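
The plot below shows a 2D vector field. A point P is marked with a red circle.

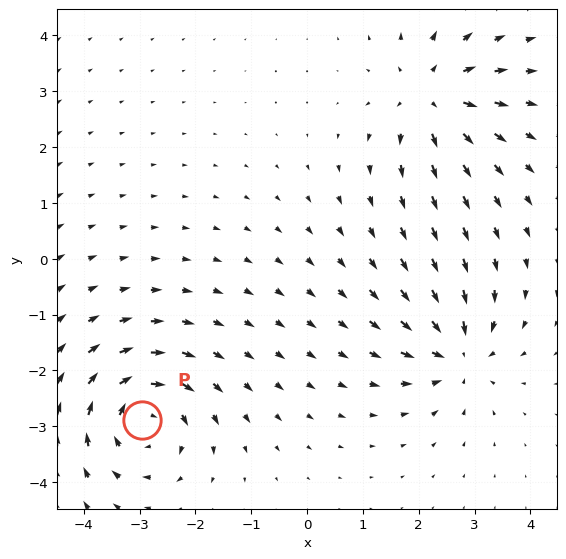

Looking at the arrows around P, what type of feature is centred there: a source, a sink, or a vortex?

vortex

At P (-3.0, -2.9) the arrows circulate clockwise. Divergence ≈0, curl about -4 — near-zero divergence with nonzero curl is a vortex.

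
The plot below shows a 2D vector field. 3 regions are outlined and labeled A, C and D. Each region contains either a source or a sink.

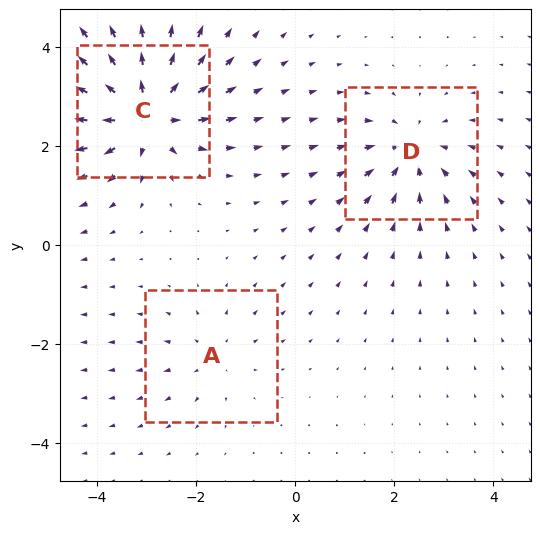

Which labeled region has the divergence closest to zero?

A

Divergence at each region's feature centre — A: about +2, C: about +6, D: about -4. Region A is closest to zero.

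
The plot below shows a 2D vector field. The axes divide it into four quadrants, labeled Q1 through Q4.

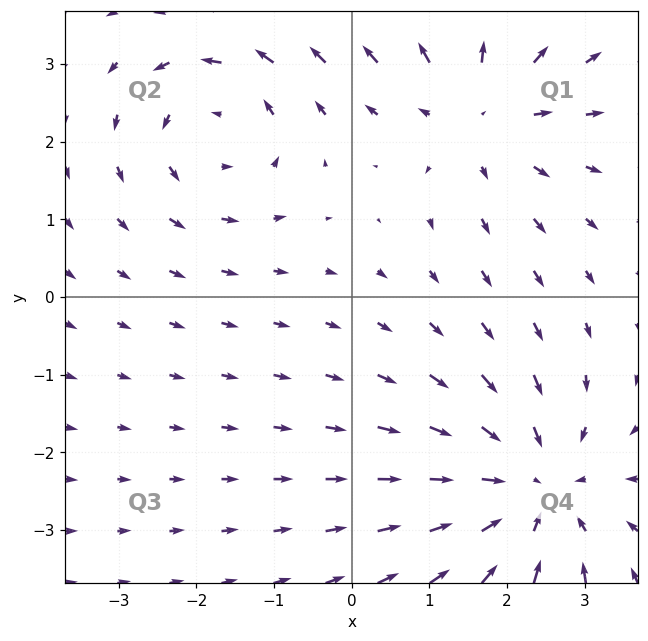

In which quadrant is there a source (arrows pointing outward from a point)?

Q1

The source sits at approximately (1.6, 2.4), which lies in quadrant Q1. The divergence there is about +3, positive as expected for a source.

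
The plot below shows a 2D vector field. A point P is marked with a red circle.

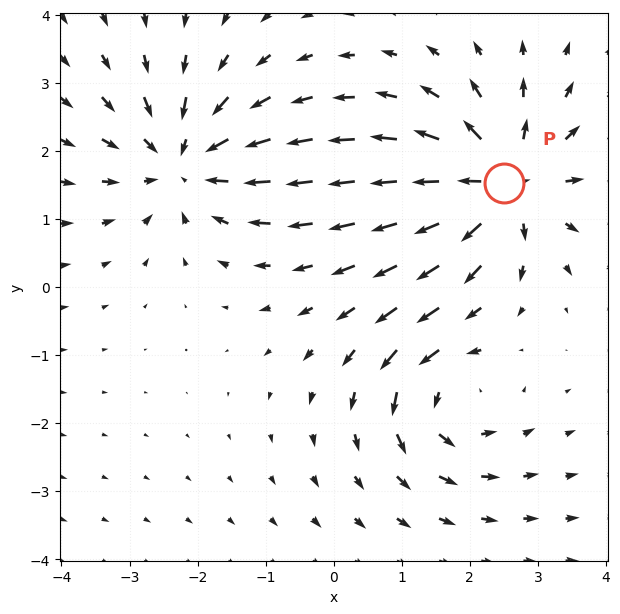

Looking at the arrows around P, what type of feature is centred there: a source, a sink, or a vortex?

source

At P (2.5, 1.5) the arrows spread outward. Divergence about +6, curl ≈0 — positive divergence with near-zero curl is a source.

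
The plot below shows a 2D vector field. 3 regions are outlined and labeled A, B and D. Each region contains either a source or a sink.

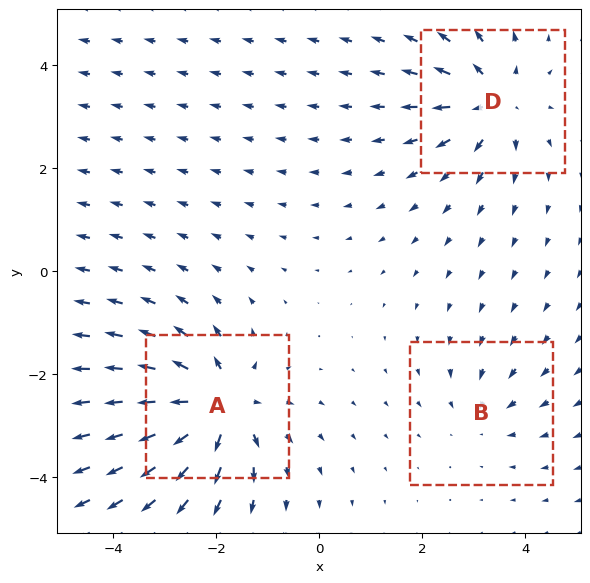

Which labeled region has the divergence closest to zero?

B

Divergence at each region's feature centre — A: about +5, B: about -2, D: about +4. Region B is closest to zero.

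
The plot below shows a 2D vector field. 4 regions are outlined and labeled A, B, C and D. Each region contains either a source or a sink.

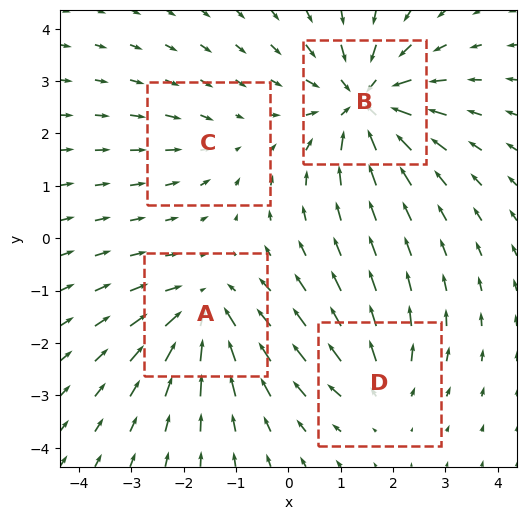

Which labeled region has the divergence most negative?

B

Divergence at each region's feature centre — A: about -5, B: about -7, C: about -2, D: about +4. Region B is most negative.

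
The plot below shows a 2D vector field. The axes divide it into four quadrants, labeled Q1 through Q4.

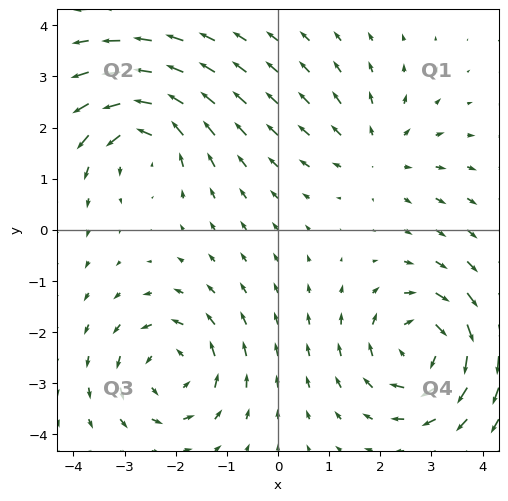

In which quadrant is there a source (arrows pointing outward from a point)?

Q1

The source sits at approximately (2.0, 1.5), which lies in quadrant Q1. The divergence there is about +3, positive as expected for a source.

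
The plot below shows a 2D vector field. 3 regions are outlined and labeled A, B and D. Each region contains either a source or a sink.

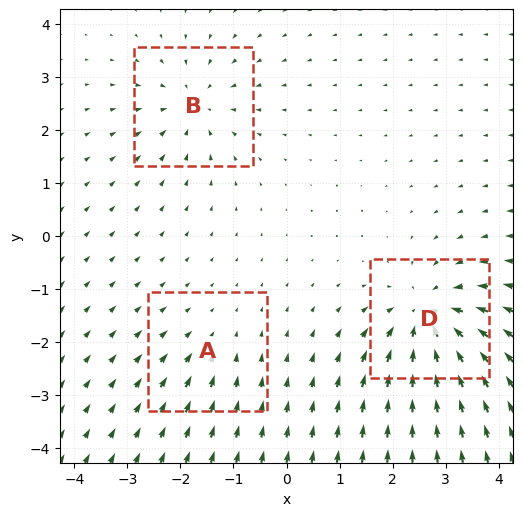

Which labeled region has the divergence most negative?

D

Divergence at each region's feature centre — A: about -2, B: about -4, D: about -6. Region D is most negative.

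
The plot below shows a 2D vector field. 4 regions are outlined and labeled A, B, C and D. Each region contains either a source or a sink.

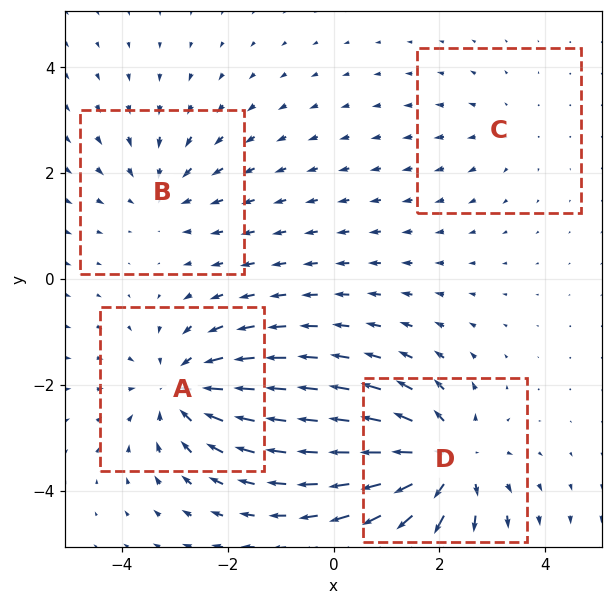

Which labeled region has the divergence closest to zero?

Divergence at each region's feature centre — A: about -5, B: about -3, C: about +2, D: about +6. Region C is closest to zero.

C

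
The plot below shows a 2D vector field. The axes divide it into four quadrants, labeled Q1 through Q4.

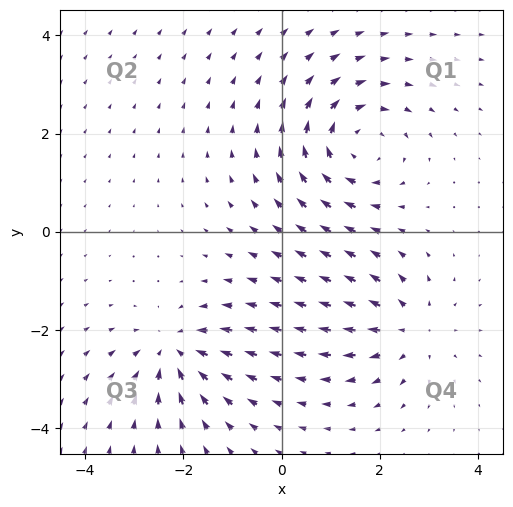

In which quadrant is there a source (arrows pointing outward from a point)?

The source sits at approximately (2.6, -2.0), which lies in quadrant Q4. The divergence there is about +3, positive as expected for a source.

Q4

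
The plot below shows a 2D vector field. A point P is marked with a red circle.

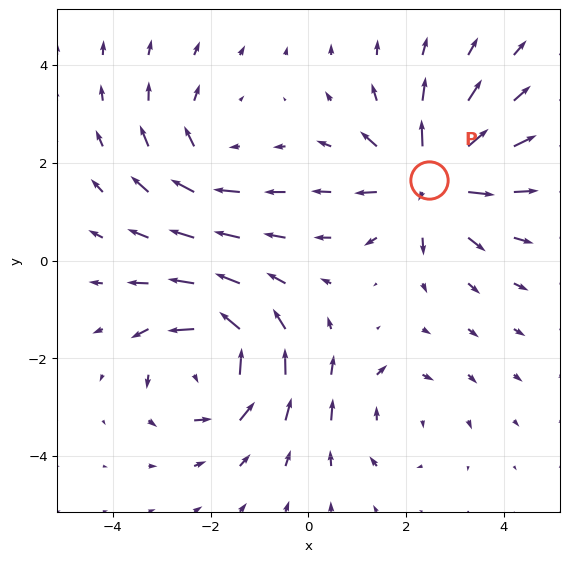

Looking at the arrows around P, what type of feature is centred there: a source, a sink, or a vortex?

At P (2.5, 1.6) the arrows spread outward. Divergence about +6, curl ≈0 — positive divergence with near-zero curl is a source.

source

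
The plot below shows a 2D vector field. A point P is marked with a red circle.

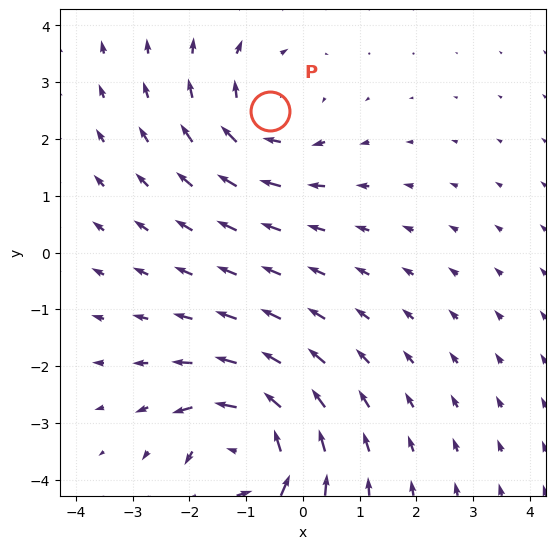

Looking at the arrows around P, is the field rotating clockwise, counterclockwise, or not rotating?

Near P at (-0.6, 2.5) the arrows circulate clockwise. The curl (z-component) there is about -2; negative curl means clockwise rotation.

clockwise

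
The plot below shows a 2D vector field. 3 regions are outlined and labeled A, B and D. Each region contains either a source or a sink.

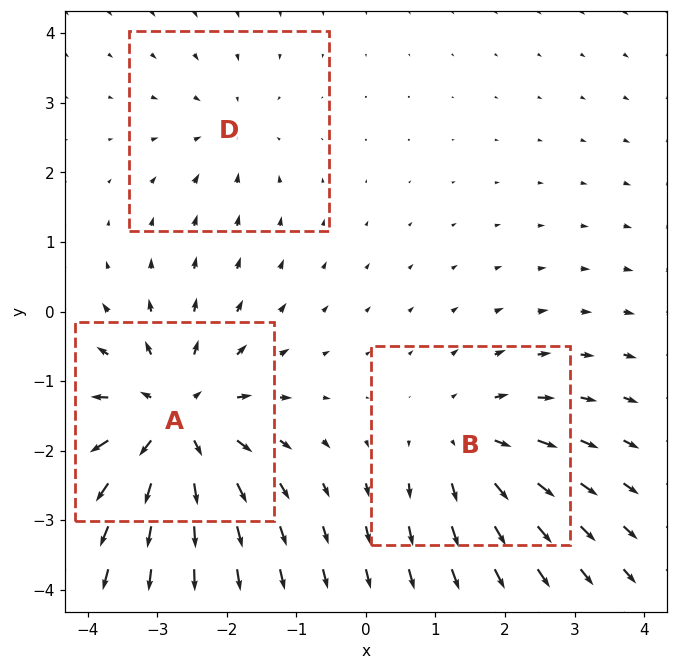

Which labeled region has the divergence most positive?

A

Divergence at each region's feature centre — A: about +5, B: about +3, D: about -2. Region A is most positive.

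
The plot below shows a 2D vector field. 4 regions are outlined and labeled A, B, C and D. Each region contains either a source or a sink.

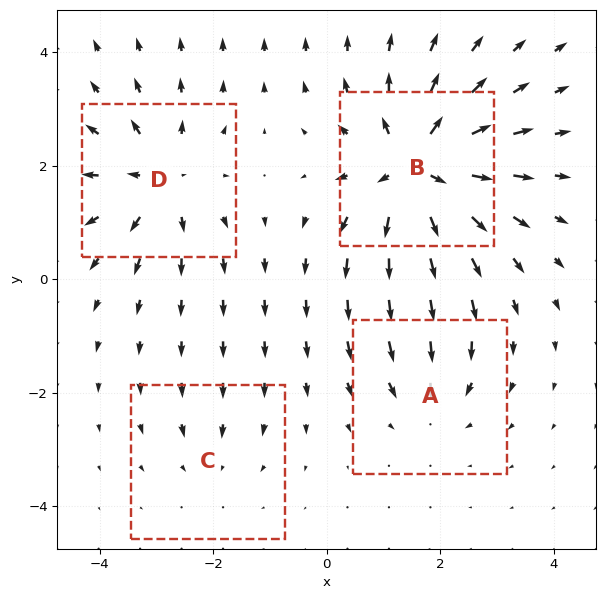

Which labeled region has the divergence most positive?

B

Divergence at each region's feature centre — A: about -3, B: about +8, C: about -2, D: about +5. Region B is most positive.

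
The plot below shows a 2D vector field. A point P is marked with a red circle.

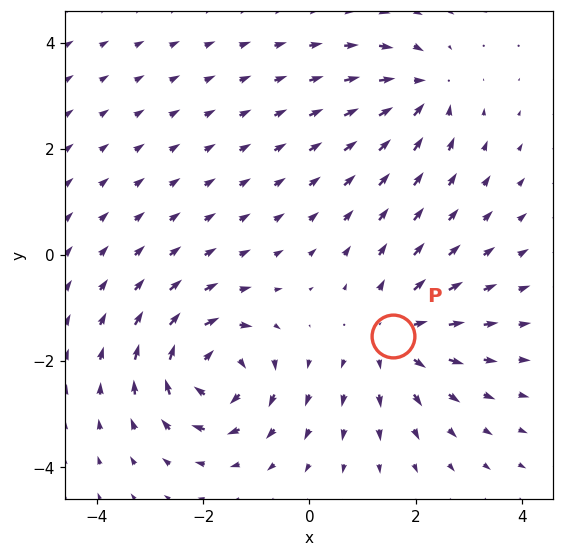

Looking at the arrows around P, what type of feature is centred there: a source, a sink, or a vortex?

At P (1.6, -1.5) the arrows spread outward. Divergence about +4, curl ≈0 — positive divergence with near-zero curl is a source.

source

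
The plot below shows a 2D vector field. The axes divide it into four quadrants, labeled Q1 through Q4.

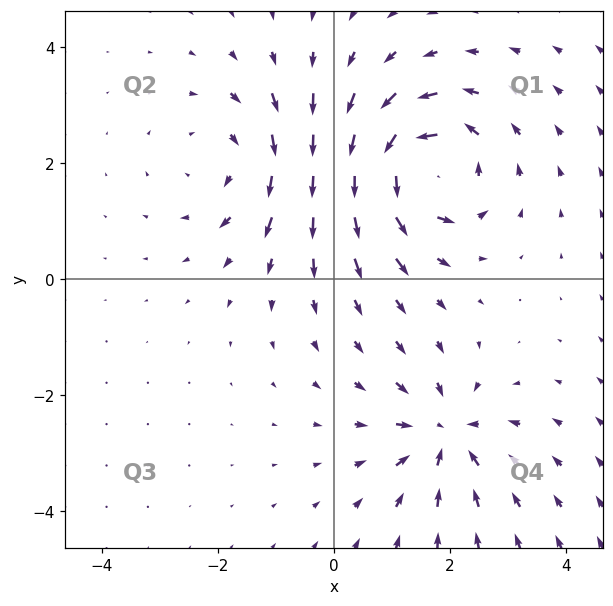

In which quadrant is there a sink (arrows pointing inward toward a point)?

Q4

The sink sits at approximately (1.9, -2.7), which lies in quadrant Q4. The divergence there is about -4, negative as expected for a sink.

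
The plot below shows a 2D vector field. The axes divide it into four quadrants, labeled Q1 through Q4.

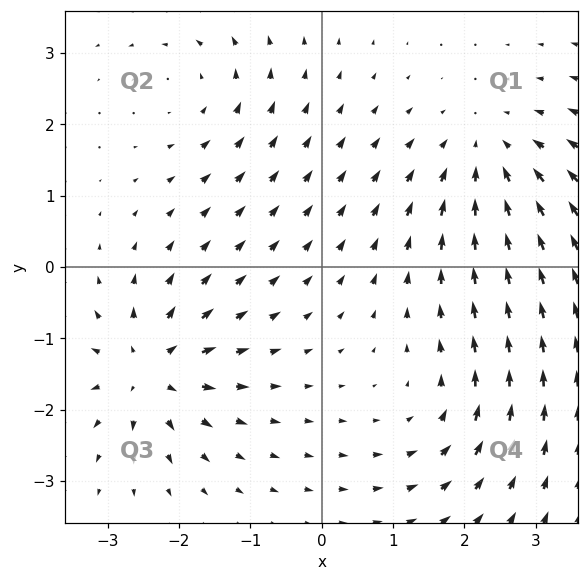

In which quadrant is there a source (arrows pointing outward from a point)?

Q3

The source sits at approximately (-2.4, -1.4), which lies in quadrant Q3. The divergence there is about +5, positive as expected for a source.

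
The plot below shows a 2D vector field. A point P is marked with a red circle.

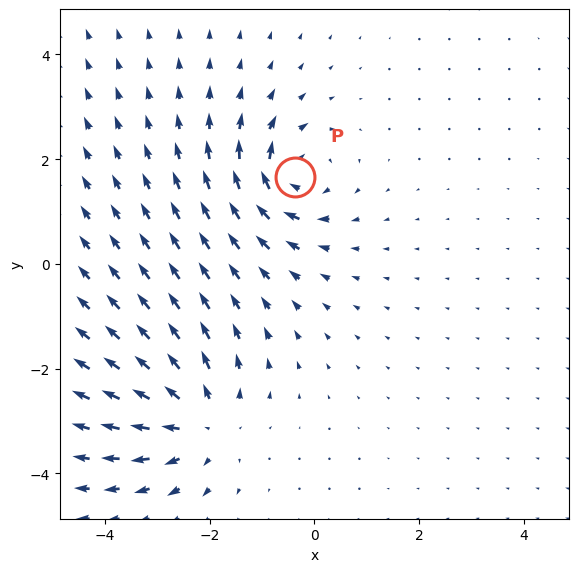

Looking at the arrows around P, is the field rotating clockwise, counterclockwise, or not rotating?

Near P at (-0.4, 1.7) the arrows circulate clockwise. The curl (z-component) there is about -6; negative curl means clockwise rotation.

clockwise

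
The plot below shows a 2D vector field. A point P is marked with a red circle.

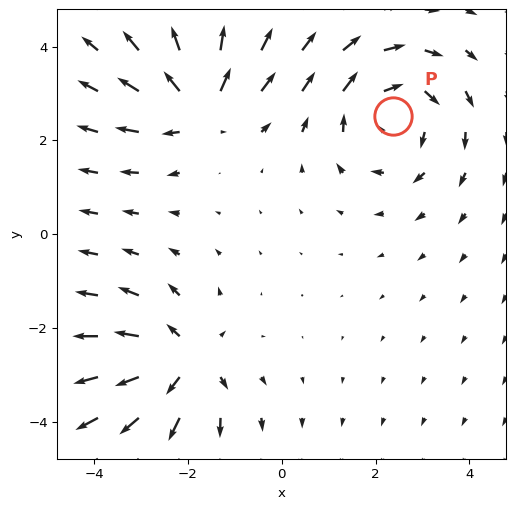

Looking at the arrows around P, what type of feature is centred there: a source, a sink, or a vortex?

At P (2.4, 2.5) the arrows circulate clockwise. Divergence ≈0, curl about -4 — near-zero divergence with nonzero curl is a vortex.

vortex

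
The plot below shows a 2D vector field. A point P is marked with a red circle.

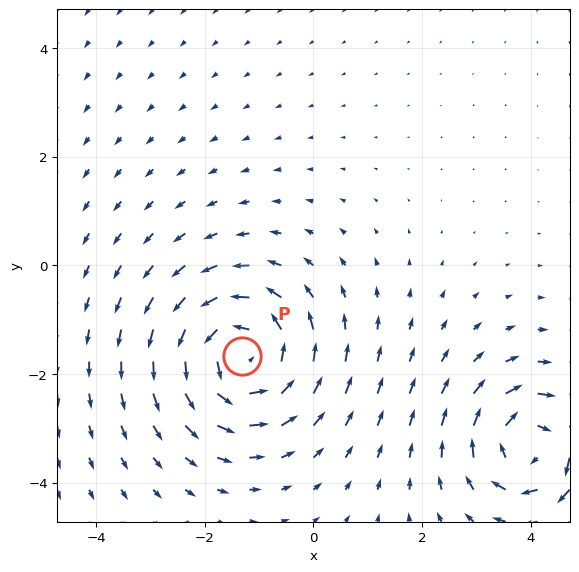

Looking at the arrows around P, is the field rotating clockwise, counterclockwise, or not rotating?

Near P at (-1.3, -1.7) the arrows circulate counterclockwise. The curl (z-component) there is about +4; positive curl means counterclockwise rotation.

counterclockwise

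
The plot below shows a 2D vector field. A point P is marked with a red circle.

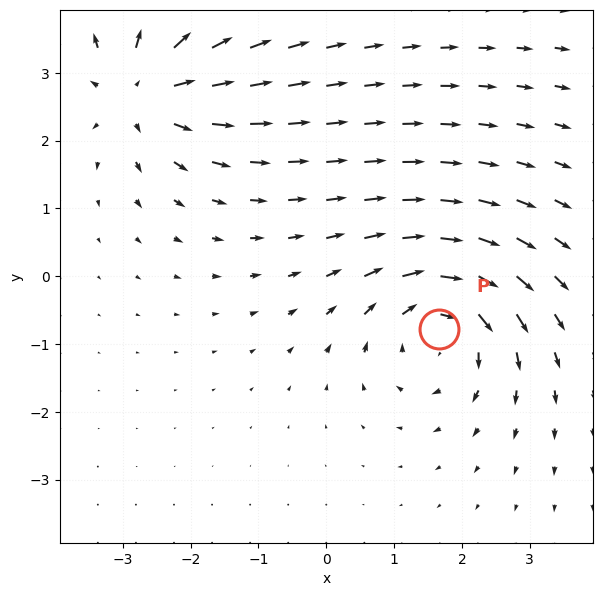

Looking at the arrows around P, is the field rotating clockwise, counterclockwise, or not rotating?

Near P at (1.7, -0.8) the arrows circulate clockwise. The curl (z-component) there is about -5; negative curl means clockwise rotation.

clockwise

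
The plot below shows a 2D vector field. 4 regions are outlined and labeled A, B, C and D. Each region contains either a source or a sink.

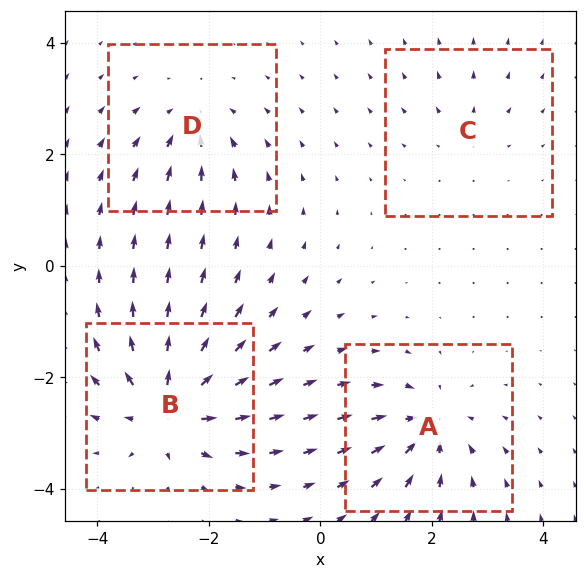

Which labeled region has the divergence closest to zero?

Divergence at each region's feature centre — A: about -6, B: about +8, C: about +2, D: about -4. Region C is closest to zero.

C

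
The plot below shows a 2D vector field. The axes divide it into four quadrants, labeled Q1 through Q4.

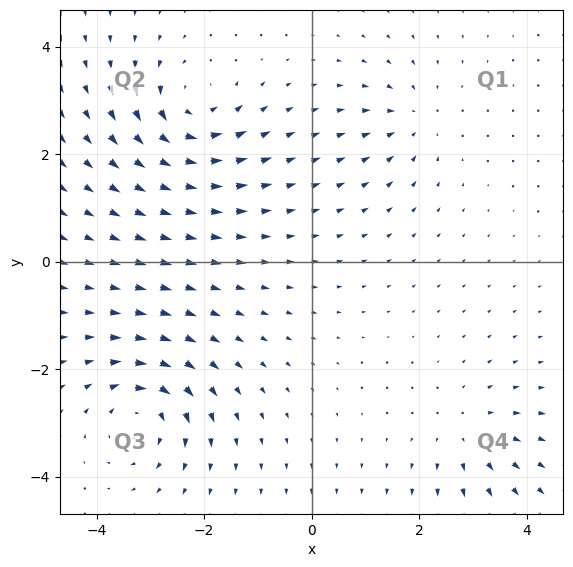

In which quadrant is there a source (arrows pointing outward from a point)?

The source sits at approximately (2.9, -3.2), which lies in quadrant Q4. The divergence there is about +3, positive as expected for a source.

Q4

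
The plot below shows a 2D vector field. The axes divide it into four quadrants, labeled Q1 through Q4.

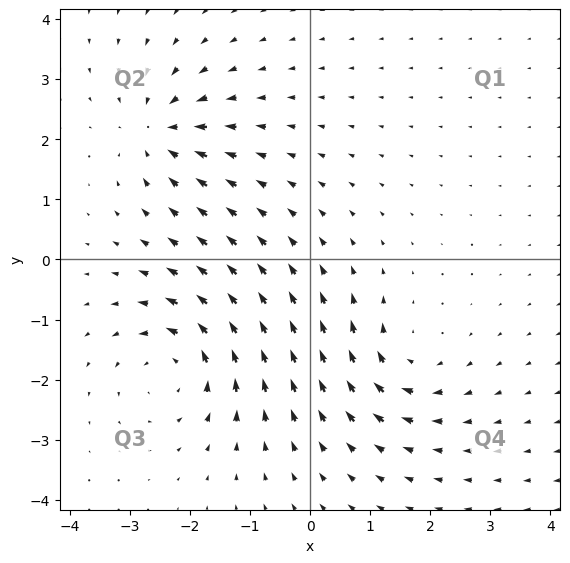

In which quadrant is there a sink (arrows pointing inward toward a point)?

Q2

The sink sits at approximately (-2.5, 2.1), which lies in quadrant Q2. The divergence there is about -4, negative as expected for a sink.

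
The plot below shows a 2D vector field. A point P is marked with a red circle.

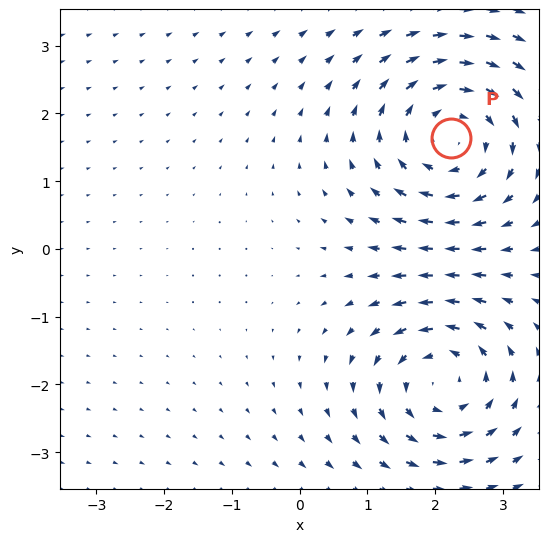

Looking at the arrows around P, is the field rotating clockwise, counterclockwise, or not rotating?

clockwise

Near P at (2.2, 1.6) the arrows circulate clockwise. The curl (z-component) there is about -5; negative curl means clockwise rotation.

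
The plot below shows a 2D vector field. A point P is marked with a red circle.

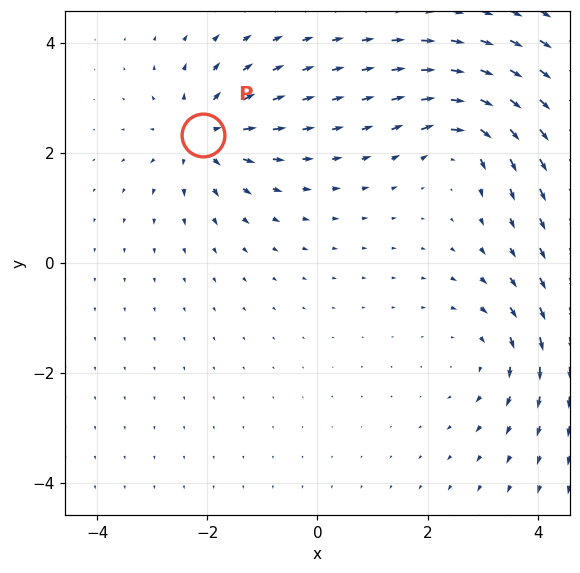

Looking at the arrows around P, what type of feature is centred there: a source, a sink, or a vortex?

At P (-2.1, 2.3) the arrows spread outward. Divergence about +5, curl ≈0 — positive divergence with near-zero curl is a source.

source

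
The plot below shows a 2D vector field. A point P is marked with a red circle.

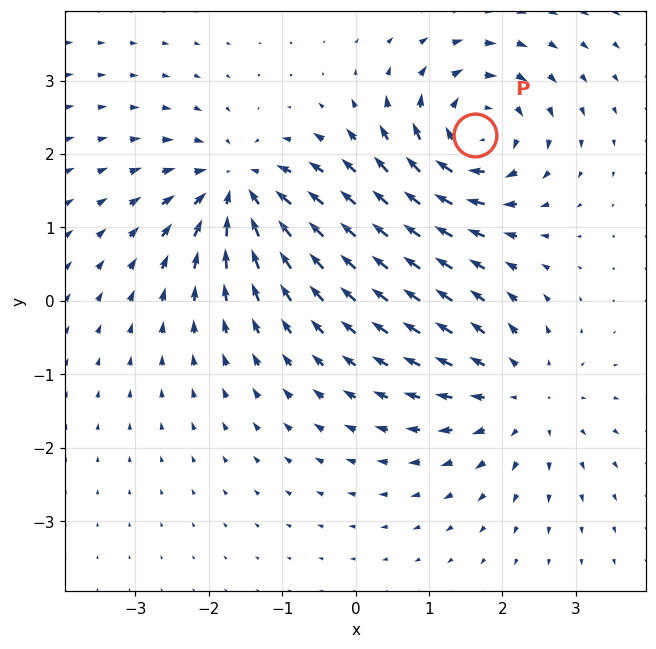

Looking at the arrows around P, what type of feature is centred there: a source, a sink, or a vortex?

vortex

At P (1.6, 2.3) the arrows circulate clockwise. Divergence ≈0, curl about -6 — near-zero divergence with nonzero curl is a vortex.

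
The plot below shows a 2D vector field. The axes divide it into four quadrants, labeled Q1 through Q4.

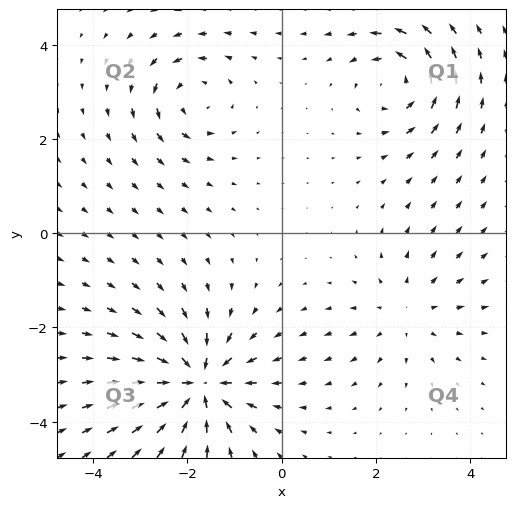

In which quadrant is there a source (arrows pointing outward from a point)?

Q4

The source sits at approximately (2.7, -1.7), which lies in quadrant Q4. The divergence there is about +3, positive as expected for a source.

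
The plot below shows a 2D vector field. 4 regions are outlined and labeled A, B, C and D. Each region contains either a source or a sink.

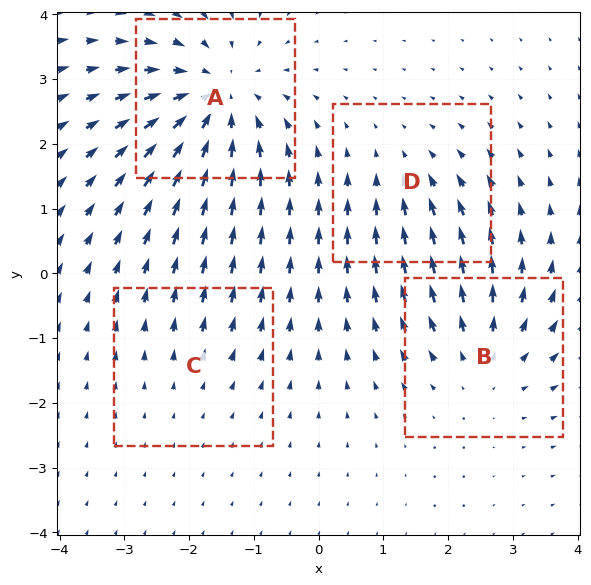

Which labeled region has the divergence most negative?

A

Divergence at each region's feature centre — A: about -6, B: about +4, C: about +2, D: about -3. Region A is most negative.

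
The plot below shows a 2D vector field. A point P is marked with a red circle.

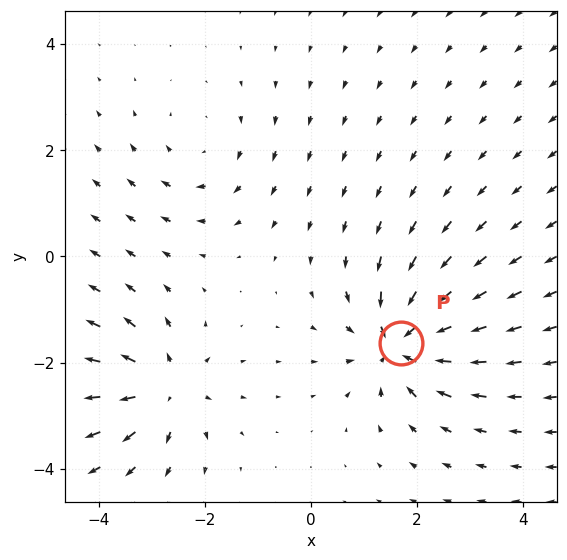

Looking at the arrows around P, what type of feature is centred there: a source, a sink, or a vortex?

sink

At P (1.7, -1.6) the arrows converge inward. Divergence about -5, curl ≈0 — negative divergence with near-zero curl is a sink.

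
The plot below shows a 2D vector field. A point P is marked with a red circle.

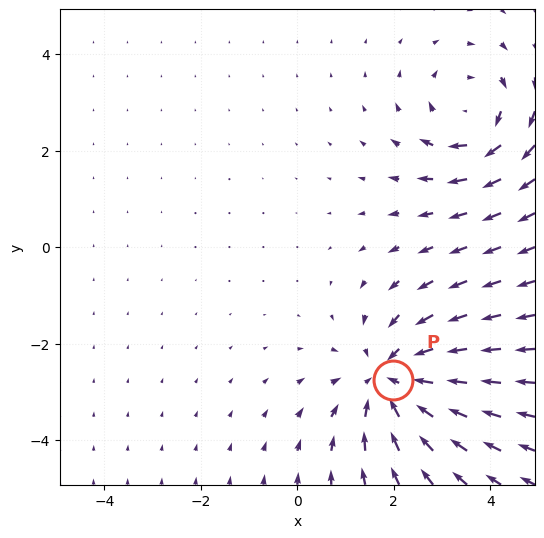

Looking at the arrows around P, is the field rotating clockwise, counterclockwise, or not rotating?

Near P at (2.0, -2.8) the arrows show no circulation. The curl there is ≈0.

not rotating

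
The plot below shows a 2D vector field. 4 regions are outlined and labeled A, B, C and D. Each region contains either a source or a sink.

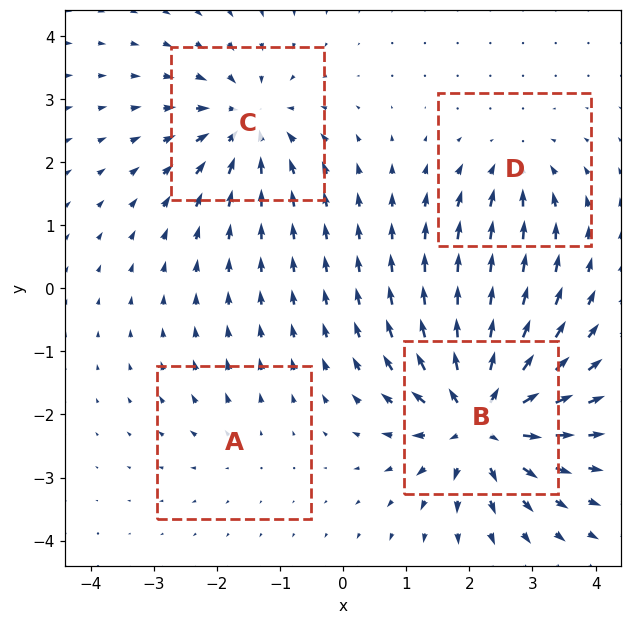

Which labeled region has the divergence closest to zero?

Divergence at each region's feature centre — A: about +2, B: about +8, C: about -5, D: about -4. Region A is closest to zero.

A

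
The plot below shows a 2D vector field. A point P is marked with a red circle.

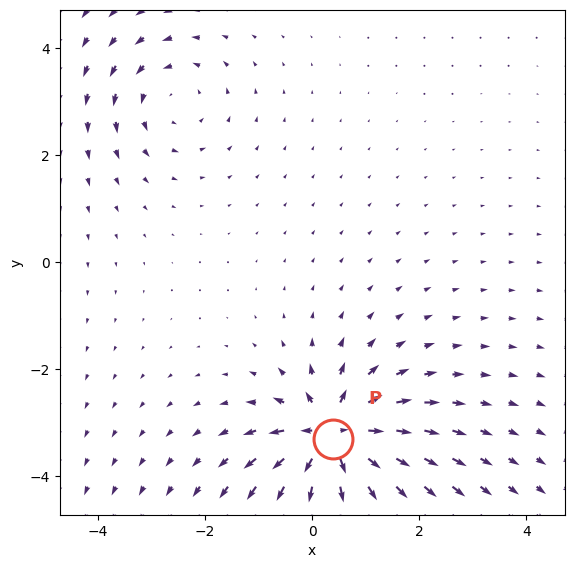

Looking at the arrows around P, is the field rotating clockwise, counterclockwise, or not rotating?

not rotating

Near P at (0.4, -3.3) the arrows show no circulation. The curl there is ≈0.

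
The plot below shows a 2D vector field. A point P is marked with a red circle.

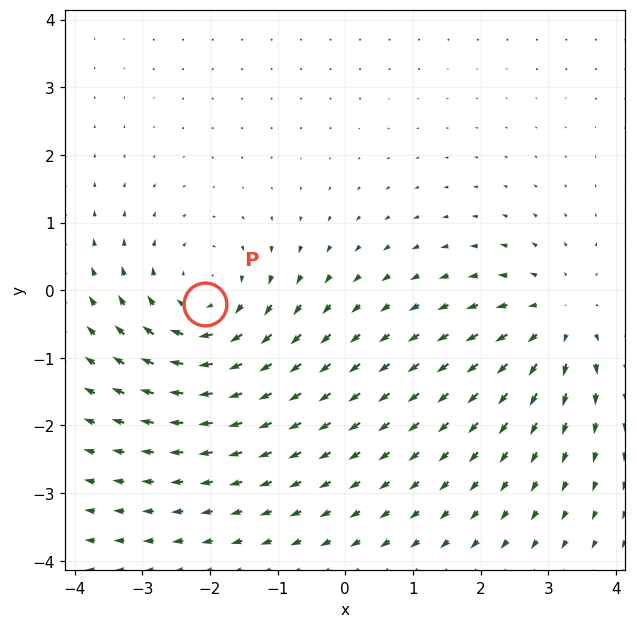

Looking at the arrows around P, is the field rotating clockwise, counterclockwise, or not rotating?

clockwise

Near P at (-2.1, -0.2) the arrows circulate clockwise. The curl (z-component) there is about -4; negative curl means clockwise rotation.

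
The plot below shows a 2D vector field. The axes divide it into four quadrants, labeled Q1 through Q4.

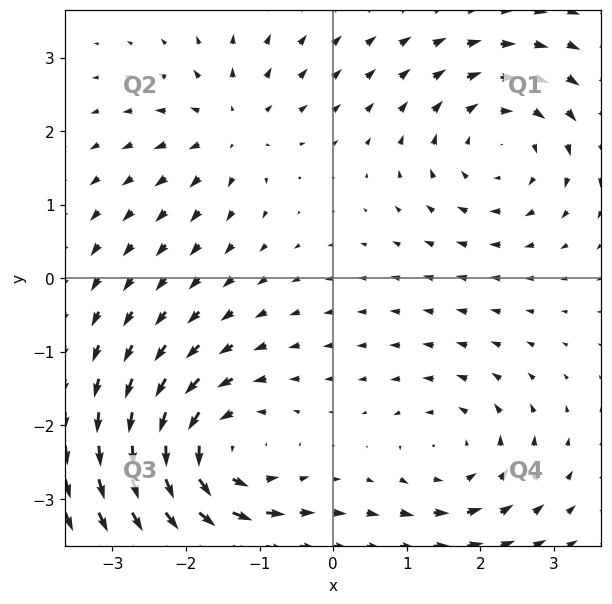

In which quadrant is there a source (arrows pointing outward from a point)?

Q2

The source sits at approximately (-1.4, 2.0), which lies in quadrant Q2. The divergence there is about +3, positive as expected for a source.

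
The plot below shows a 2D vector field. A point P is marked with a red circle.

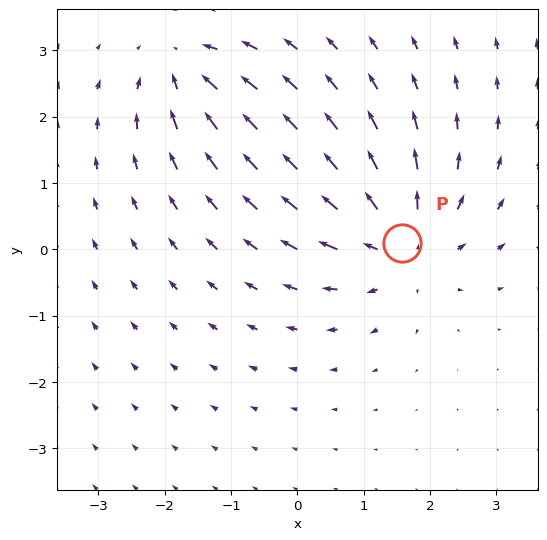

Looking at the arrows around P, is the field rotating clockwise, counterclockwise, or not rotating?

not rotating

Near P at (1.6, 0.1) the arrows show no circulation. The curl there is ≈0.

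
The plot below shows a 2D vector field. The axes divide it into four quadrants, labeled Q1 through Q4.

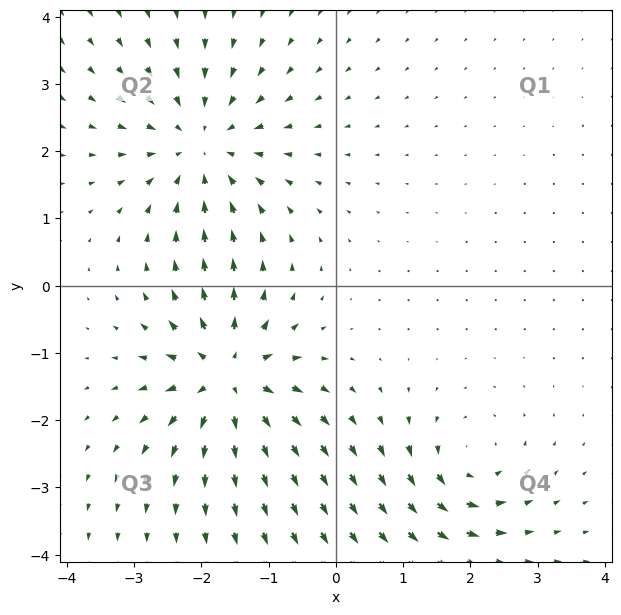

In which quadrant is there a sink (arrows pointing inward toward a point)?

The sink sits at approximately (-2.0, 2.1), which lies in quadrant Q2. The divergence there is about -4, negative as expected for a sink.

Q2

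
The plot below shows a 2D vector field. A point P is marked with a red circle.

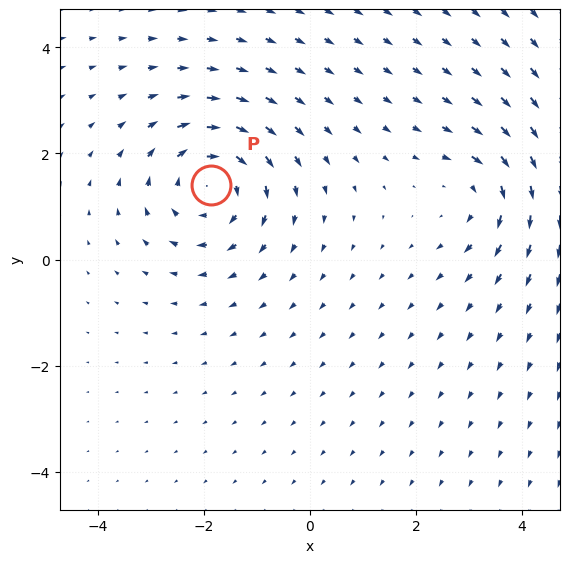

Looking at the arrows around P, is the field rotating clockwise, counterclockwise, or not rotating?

clockwise

Near P at (-1.9, 1.4) the arrows circulate clockwise. The curl (z-component) there is about -5; negative curl means clockwise rotation.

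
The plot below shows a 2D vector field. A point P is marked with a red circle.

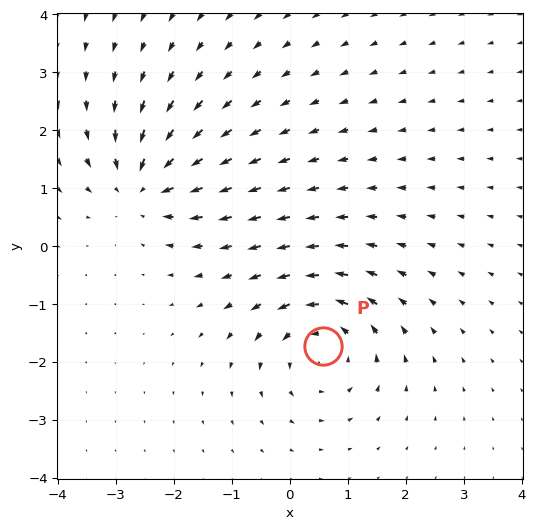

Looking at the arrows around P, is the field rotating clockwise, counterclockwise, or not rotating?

Near P at (0.6, -1.7) the arrows circulate counterclockwise. The curl (z-component) there is about +5; positive curl means counterclockwise rotation.

counterclockwise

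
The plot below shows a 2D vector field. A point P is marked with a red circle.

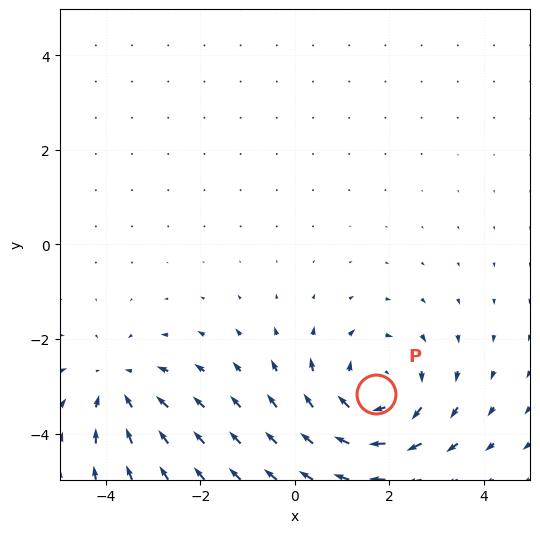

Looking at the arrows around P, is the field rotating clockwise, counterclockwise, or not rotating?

Near P at (1.7, -3.2) the arrows circulate clockwise. The curl (z-component) there is about -4; negative curl means clockwise rotation.

clockwise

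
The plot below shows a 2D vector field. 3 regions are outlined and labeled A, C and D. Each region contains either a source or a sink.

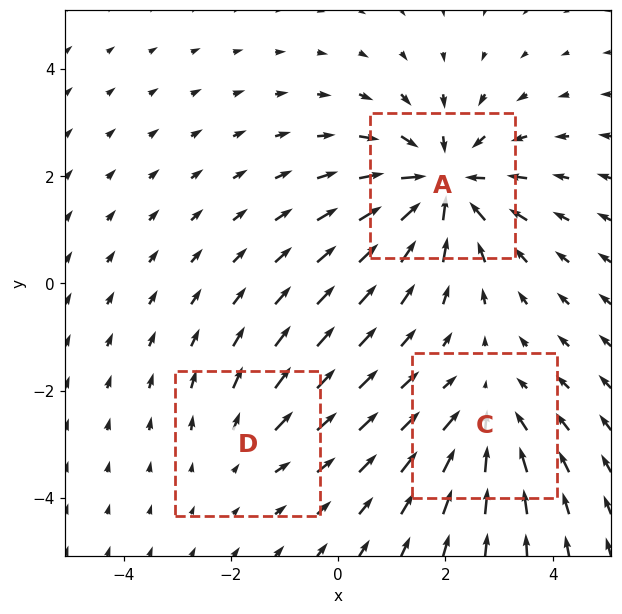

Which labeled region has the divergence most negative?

A

Divergence at each region's feature centre — A: about -4, C: about -3, D: about +2. Region A is most negative.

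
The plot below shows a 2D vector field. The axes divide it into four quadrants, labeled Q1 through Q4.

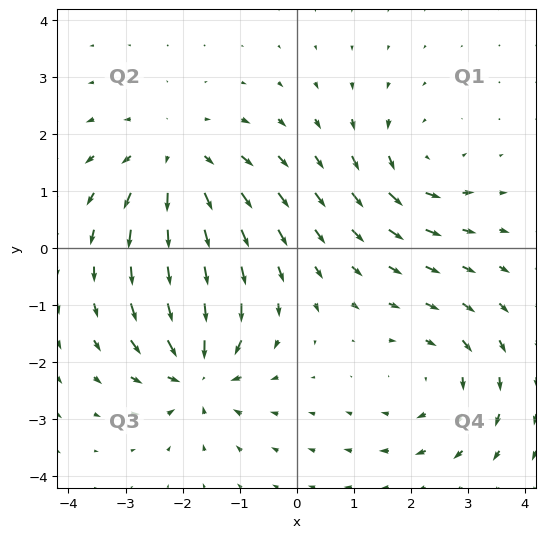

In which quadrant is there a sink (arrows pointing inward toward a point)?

The sink sits at approximately (-1.7, -2.2), which lies in quadrant Q3. The divergence there is about -5, negative as expected for a sink.

Q3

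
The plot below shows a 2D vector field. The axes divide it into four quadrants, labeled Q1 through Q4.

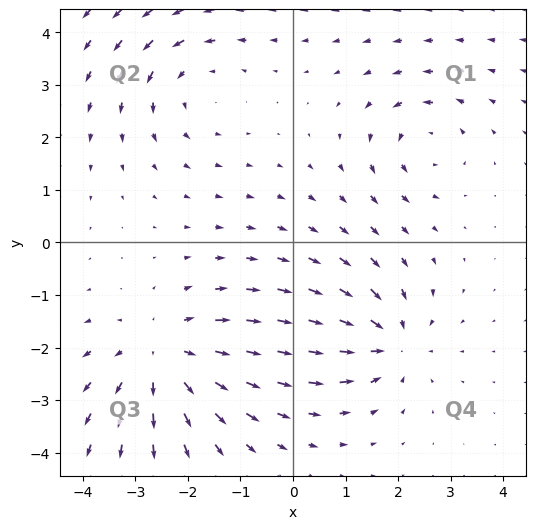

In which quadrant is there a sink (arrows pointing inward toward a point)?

Q4

The sink sits at approximately (1.8, -1.9), which lies in quadrant Q4. The divergence there is about -4, negative as expected for a sink.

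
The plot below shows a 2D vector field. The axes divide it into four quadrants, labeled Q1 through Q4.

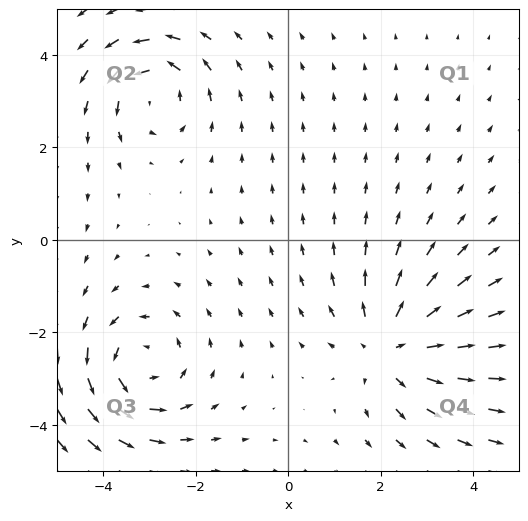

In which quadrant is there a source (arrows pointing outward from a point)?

Q4

The source sits at approximately (2.2, -2.3), which lies in quadrant Q4. The divergence there is about +4, positive as expected for a source.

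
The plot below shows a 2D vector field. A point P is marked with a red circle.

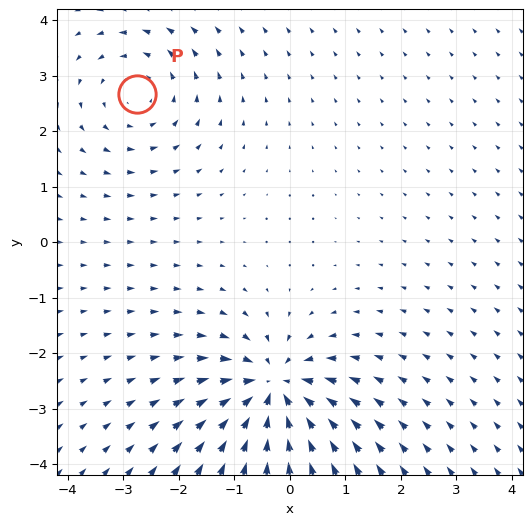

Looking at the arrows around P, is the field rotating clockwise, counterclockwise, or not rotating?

Near P at (-2.7, 2.7) the arrows circulate counterclockwise. The curl (z-component) there is about +3; positive curl means counterclockwise rotation.

counterclockwise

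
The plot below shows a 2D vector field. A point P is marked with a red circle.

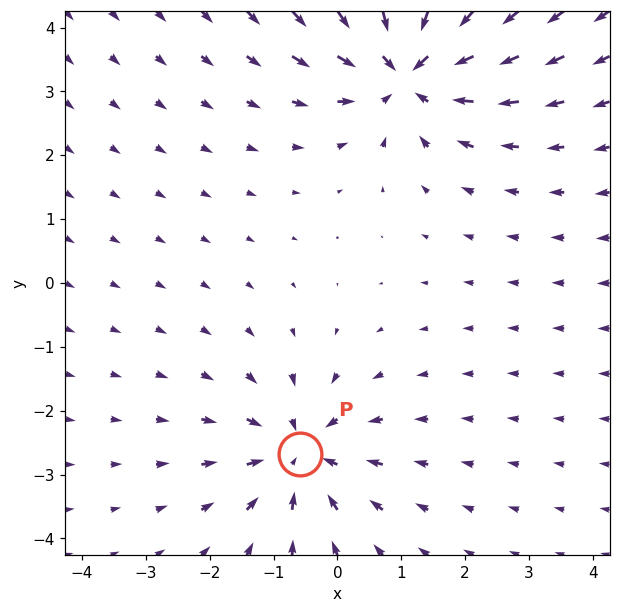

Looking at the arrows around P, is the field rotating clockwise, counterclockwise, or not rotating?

Near P at (-0.6, -2.7) the arrows show no circulation. The curl there is ≈0.

not rotating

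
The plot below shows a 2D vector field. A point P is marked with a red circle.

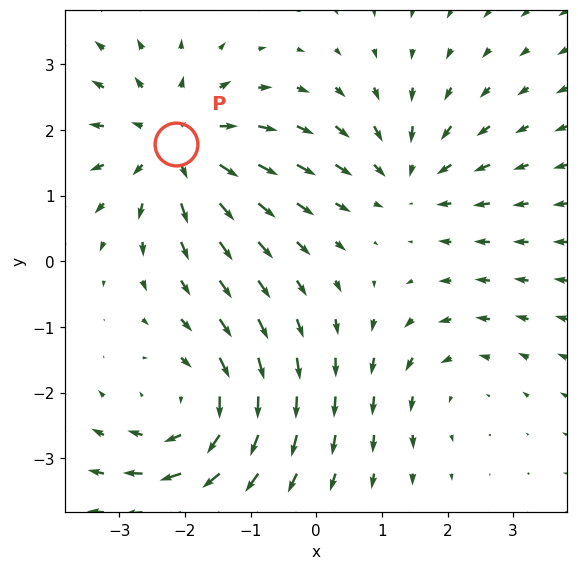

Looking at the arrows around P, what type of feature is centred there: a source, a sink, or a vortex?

At P (-2.1, 1.8) the arrows spread outward. Divergence about +4, curl ≈0 — positive divergence with near-zero curl is a source.

source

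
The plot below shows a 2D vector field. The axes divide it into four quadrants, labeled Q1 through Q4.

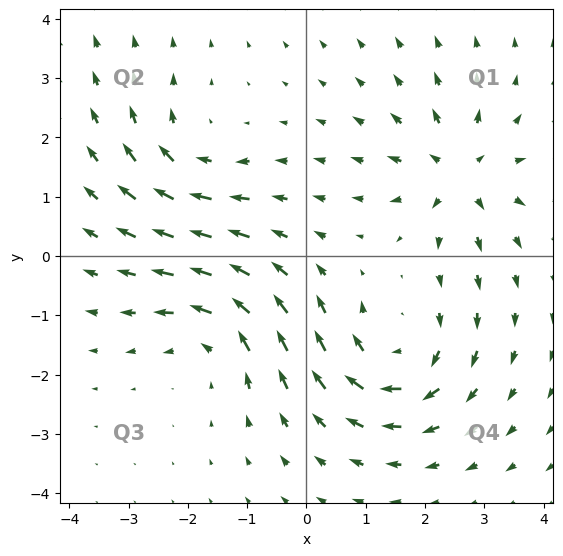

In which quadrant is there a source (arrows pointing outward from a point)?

Q1

The source sits at approximately (2.6, 1.4), which lies in quadrant Q1. The divergence there is about +4, positive as expected for a source.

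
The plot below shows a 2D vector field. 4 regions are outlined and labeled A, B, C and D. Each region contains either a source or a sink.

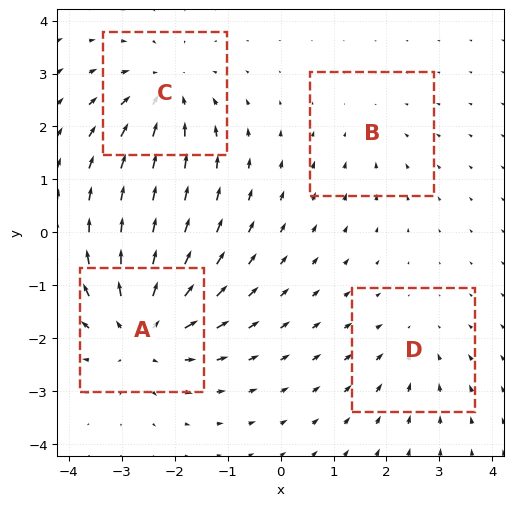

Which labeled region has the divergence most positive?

A

Divergence at each region's feature centre — A: about +6, B: about -2, C: about -5, D: about -3. Region A is most positive.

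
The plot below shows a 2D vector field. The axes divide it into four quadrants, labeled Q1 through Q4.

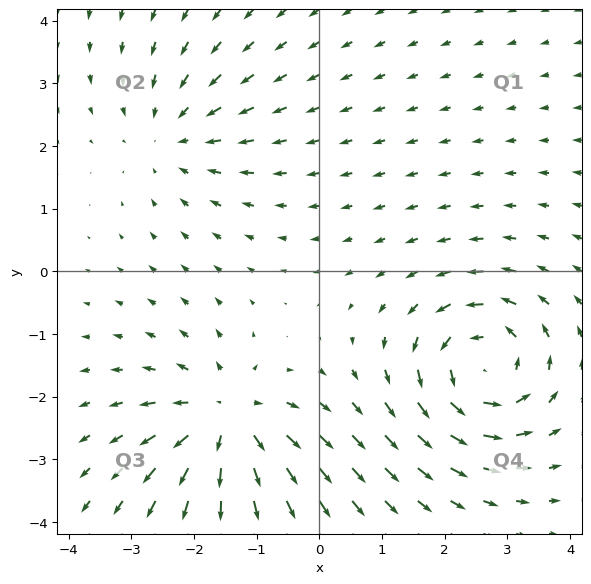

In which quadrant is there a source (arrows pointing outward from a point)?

The source sits at approximately (-1.5, -2.4), which lies in quadrant Q3. The divergence there is about +4, positive as expected for a source.

Q3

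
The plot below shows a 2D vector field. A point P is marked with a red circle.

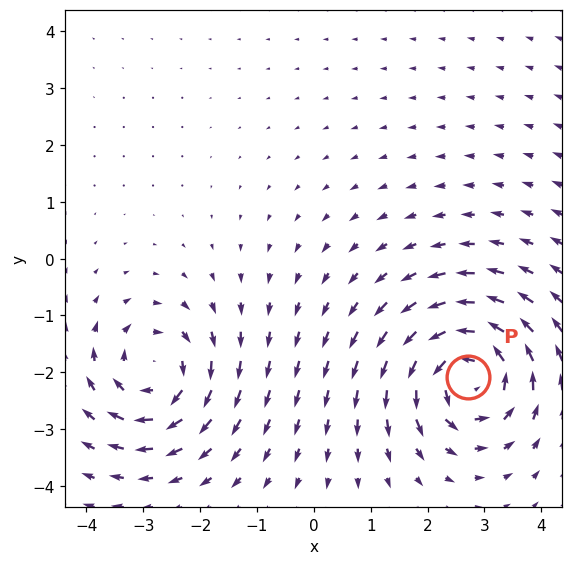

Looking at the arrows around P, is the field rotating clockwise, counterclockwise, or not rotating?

Near P at (2.7, -2.1) the arrows circulate counterclockwise. The curl (z-component) there is about +4; positive curl means counterclockwise rotation.

counterclockwise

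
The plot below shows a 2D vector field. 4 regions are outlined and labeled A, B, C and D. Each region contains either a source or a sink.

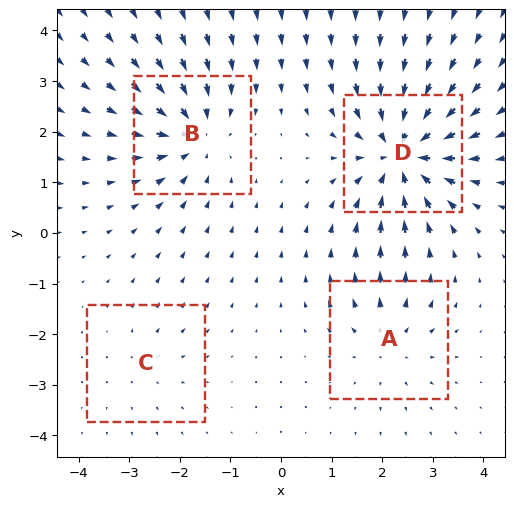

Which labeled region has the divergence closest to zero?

Divergence at each region's feature centre — A: about +3, B: about -5, C: about +2, D: about -7. Region C is closest to zero.

C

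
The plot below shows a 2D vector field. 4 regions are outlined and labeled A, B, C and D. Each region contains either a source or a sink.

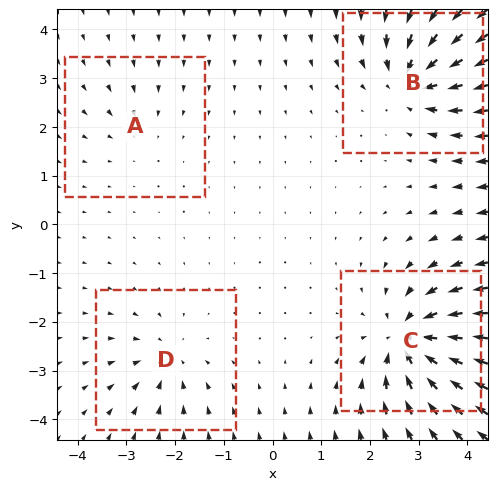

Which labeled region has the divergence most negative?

Divergence at each region's feature centre — A: about -2, B: about -6, C: about -8, D: about -4. Region C is most negative.

C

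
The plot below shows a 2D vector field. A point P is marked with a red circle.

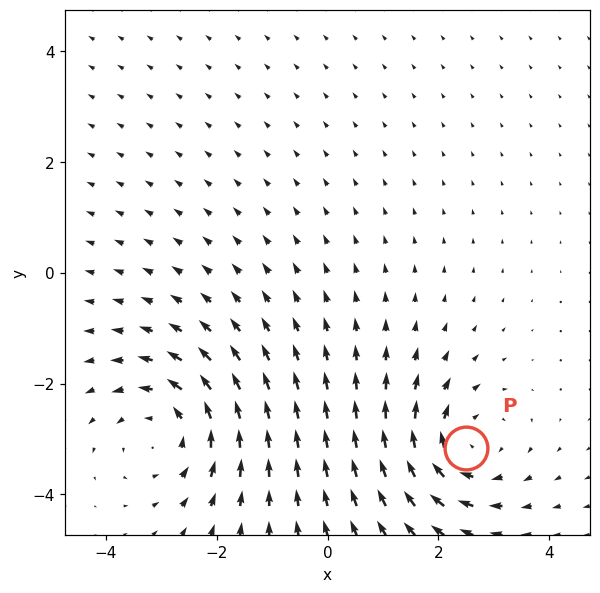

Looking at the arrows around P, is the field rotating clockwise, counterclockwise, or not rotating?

clockwise

Near P at (2.5, -3.2) the arrows circulate clockwise. The curl (z-component) there is about -3; negative curl means clockwise rotation.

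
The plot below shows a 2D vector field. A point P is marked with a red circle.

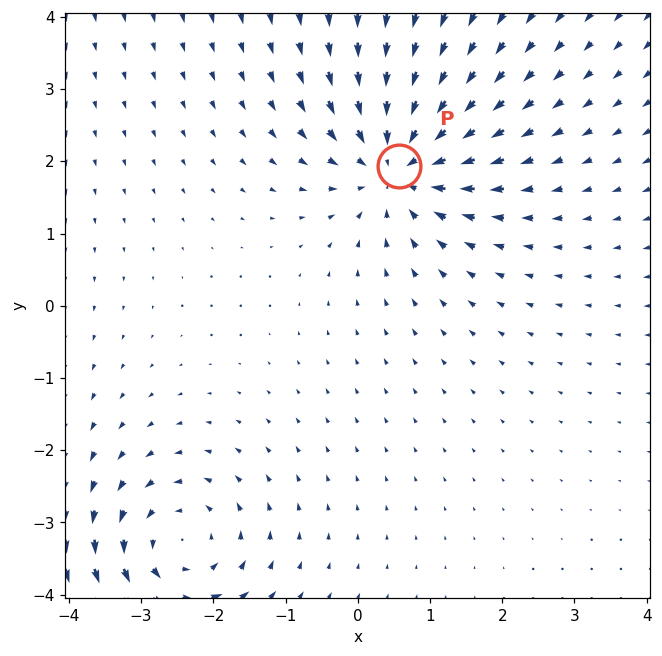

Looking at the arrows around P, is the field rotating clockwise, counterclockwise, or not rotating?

Near P at (0.6, 1.9) the arrows show no circulation. The curl there is ≈0.

not rotating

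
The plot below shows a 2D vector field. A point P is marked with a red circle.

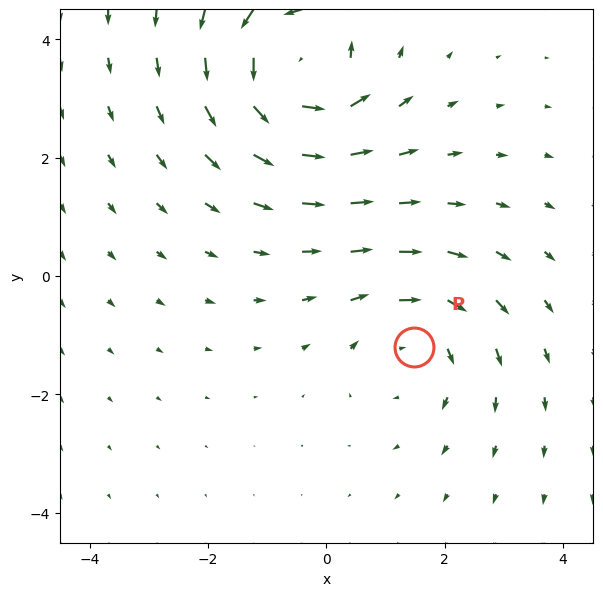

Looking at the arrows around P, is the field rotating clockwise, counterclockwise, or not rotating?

Near P at (1.5, -1.2) the arrows circulate clockwise. The curl (z-component) there is about -3; negative curl means clockwise rotation.

clockwise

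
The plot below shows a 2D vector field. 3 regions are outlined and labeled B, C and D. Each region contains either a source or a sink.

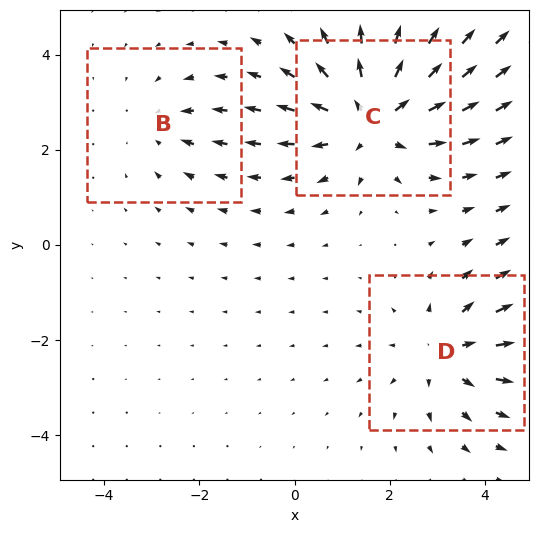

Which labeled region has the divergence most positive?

C

Divergence at each region's feature centre — B: about -2, C: about +4, D: about +3. Region C is most positive.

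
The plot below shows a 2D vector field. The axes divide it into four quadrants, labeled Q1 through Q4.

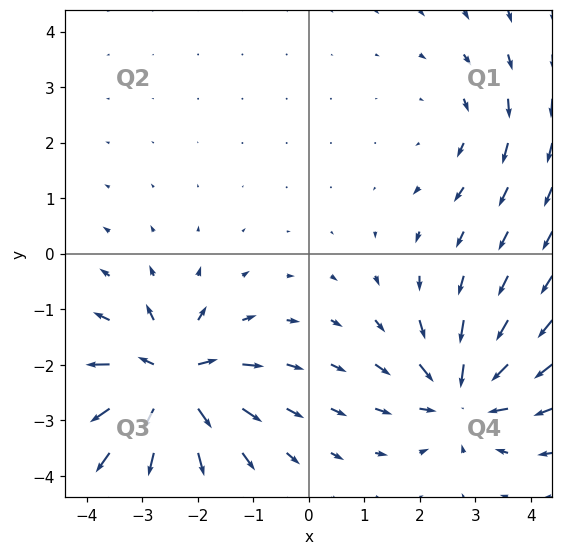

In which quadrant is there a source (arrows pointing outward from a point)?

The source sits at approximately (-2.5, -2.3), which lies in quadrant Q3. The divergence there is about +7, positive as expected for a source.

Q3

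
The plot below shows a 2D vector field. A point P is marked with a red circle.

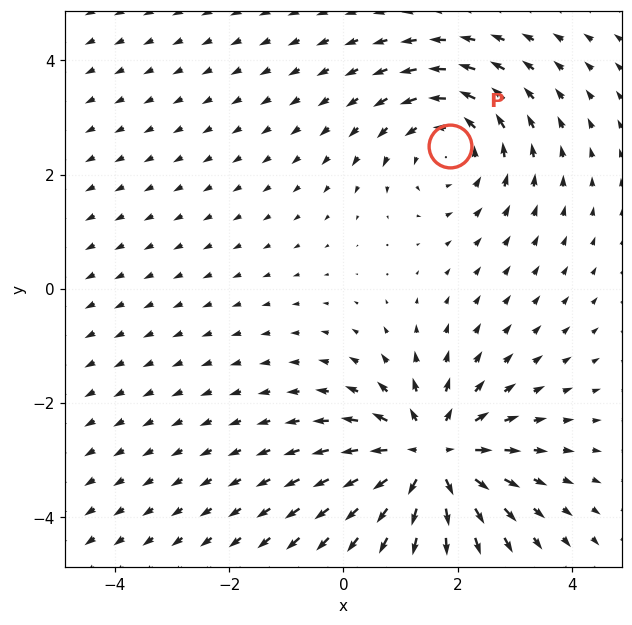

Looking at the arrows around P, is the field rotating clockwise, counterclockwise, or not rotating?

counterclockwise

Near P at (1.9, 2.5) the arrows circulate counterclockwise. The curl (z-component) there is about +3; positive curl means counterclockwise rotation.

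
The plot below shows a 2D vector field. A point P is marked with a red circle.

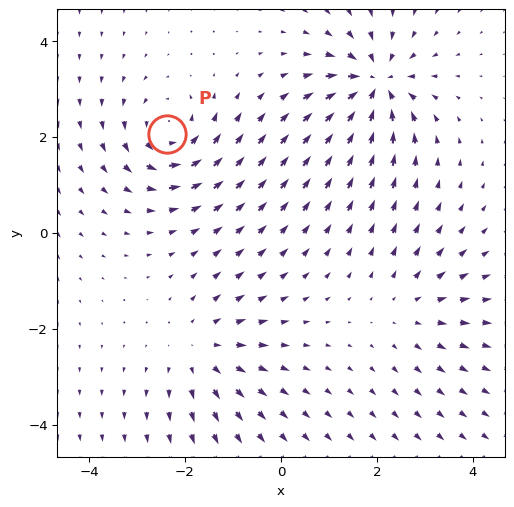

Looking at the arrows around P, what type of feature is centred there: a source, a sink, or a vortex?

vortex

At P (-2.4, 2.1) the arrows circulate counterclockwise. Divergence ≈0, curl about +4 — near-zero divergence with nonzero curl is a vortex.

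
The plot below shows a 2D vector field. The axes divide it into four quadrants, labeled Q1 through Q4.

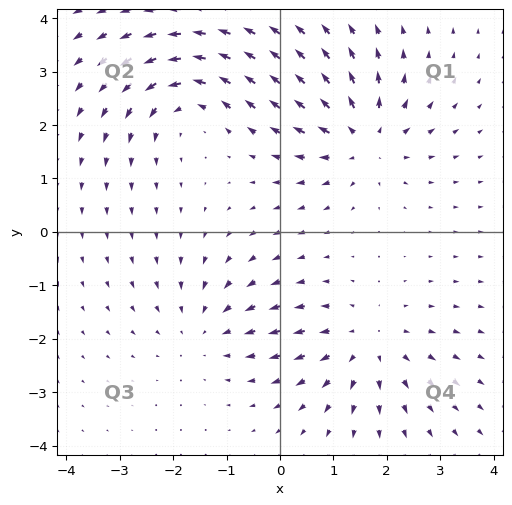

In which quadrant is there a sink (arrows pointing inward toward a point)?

Q3

The sink sits at approximately (-1.4, -1.8), which lies in quadrant Q3. The divergence there is about -3, negative as expected for a sink.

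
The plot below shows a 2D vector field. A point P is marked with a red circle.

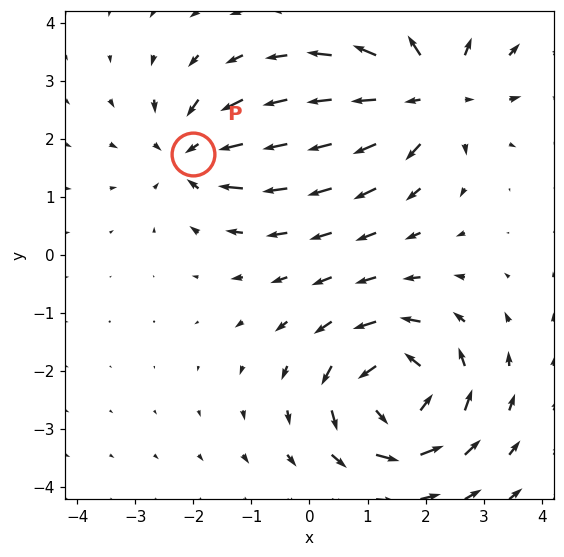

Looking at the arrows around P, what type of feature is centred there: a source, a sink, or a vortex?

At P (-2.0, 1.7) the arrows converge inward. Divergence about -4, curl ≈0 — negative divergence with near-zero curl is a sink.

sink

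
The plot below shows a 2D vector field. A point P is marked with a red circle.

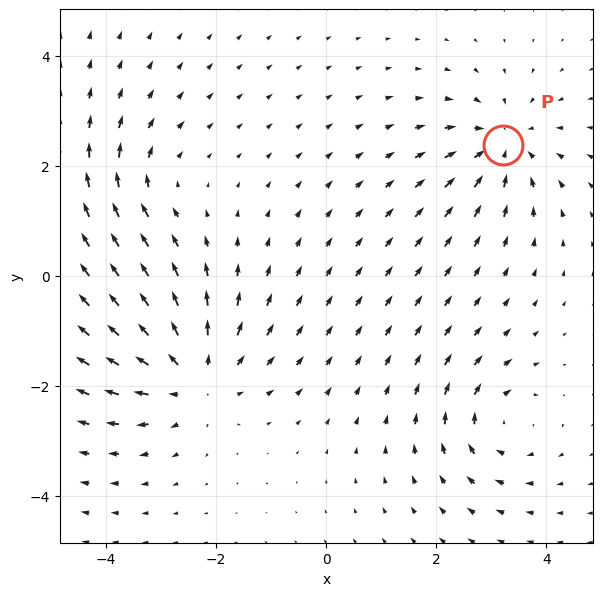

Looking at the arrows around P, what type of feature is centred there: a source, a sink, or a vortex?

sink

At P (3.2, 2.4) the arrows converge inward. Divergence about -4, curl ≈0 — negative divergence with near-zero curl is a sink.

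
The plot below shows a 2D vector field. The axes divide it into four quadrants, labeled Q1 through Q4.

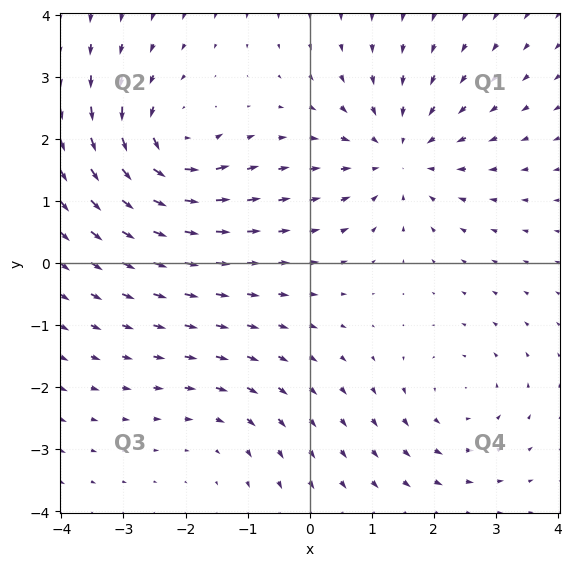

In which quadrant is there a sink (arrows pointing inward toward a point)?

The sink sits at approximately (1.4, 1.7), which lies in quadrant Q1. The divergence there is about -4, negative as expected for a sink.

Q1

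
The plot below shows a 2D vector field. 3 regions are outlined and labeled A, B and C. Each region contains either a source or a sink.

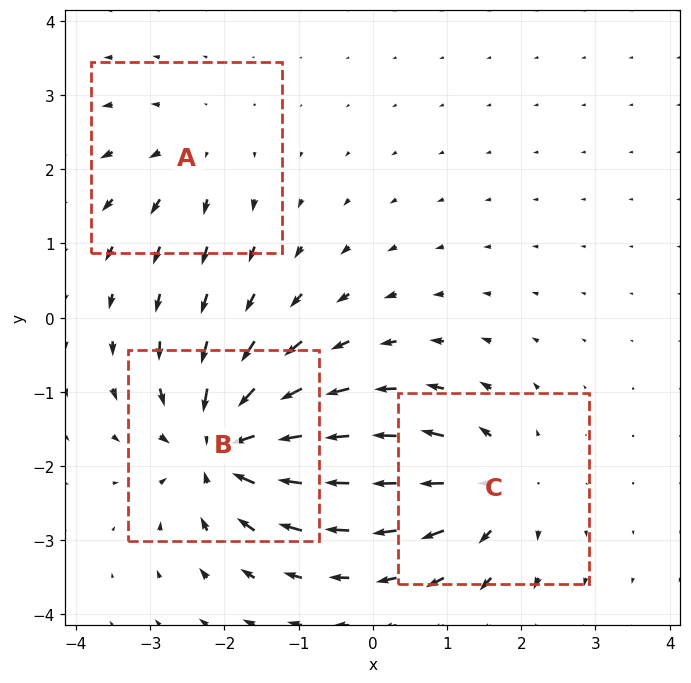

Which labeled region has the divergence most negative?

B

Divergence at each region's feature centre — A: about +2, B: about -6, C: about +4. Region B is most negative.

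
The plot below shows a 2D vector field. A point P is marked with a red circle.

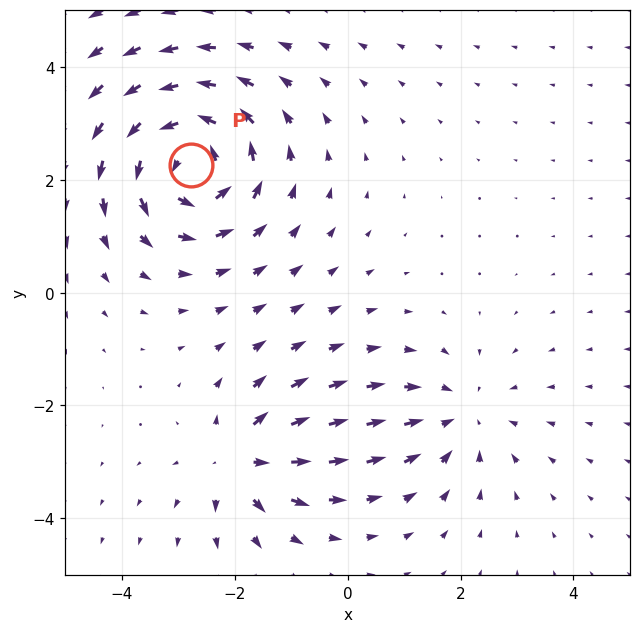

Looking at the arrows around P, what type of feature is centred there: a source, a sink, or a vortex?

vortex

At P (-2.8, 2.3) the arrows circulate counterclockwise. Divergence ≈0, curl about +5 — near-zero divergence with nonzero curl is a vortex.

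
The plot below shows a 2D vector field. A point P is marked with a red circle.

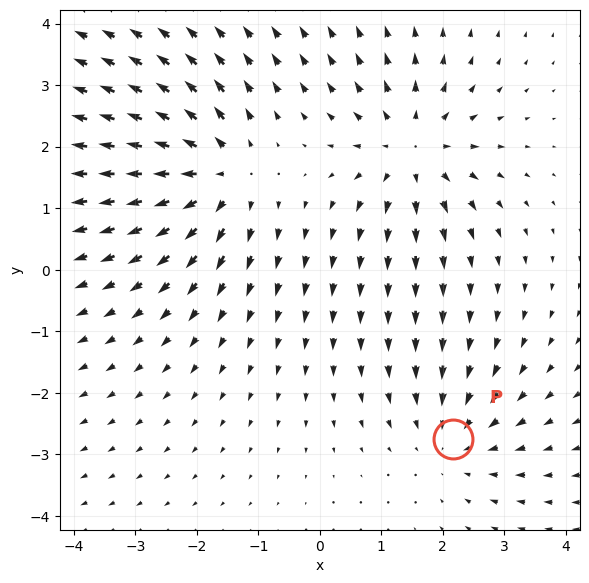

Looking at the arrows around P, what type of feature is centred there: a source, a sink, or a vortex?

sink

At P (2.2, -2.8) the arrows converge inward. Divergence about -3, curl ≈0 — negative divergence with near-zero curl is a sink.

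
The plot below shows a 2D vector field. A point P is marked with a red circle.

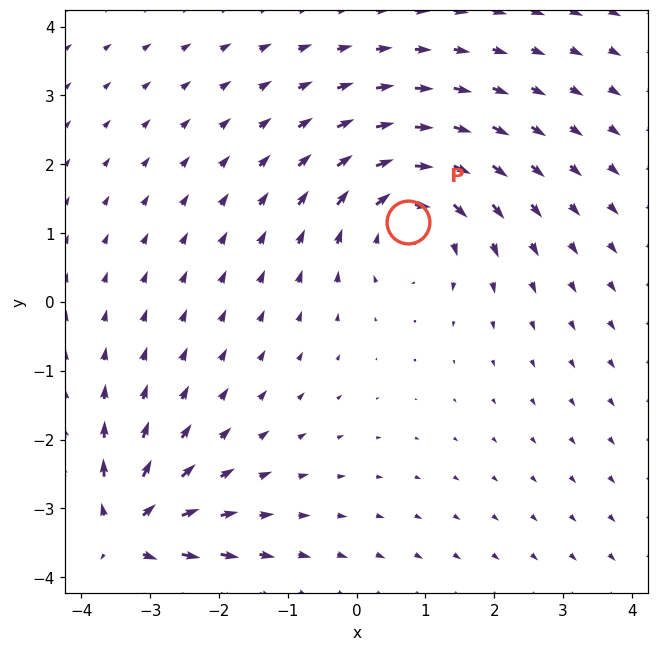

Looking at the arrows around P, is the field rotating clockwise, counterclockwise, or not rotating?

clockwise

Near P at (0.8, 1.2) the arrows circulate clockwise. The curl (z-component) there is about -4; negative curl means clockwise rotation.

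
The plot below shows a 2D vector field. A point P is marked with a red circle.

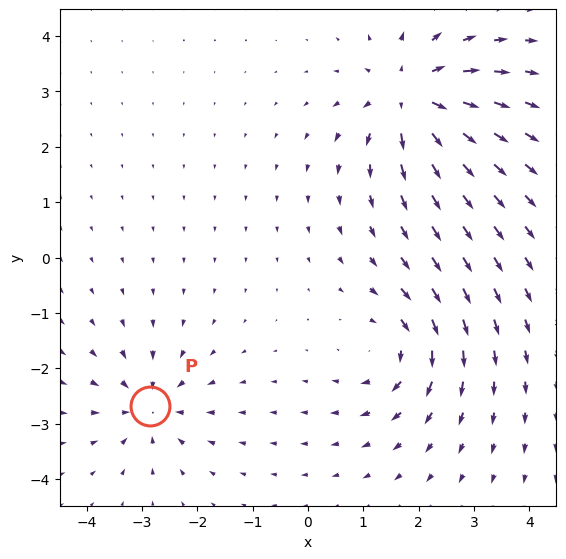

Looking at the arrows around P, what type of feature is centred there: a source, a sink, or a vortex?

At P (-2.9, -2.7) the arrows converge inward. Divergence about -4, curl ≈0 — negative divergence with near-zero curl is a sink.

sink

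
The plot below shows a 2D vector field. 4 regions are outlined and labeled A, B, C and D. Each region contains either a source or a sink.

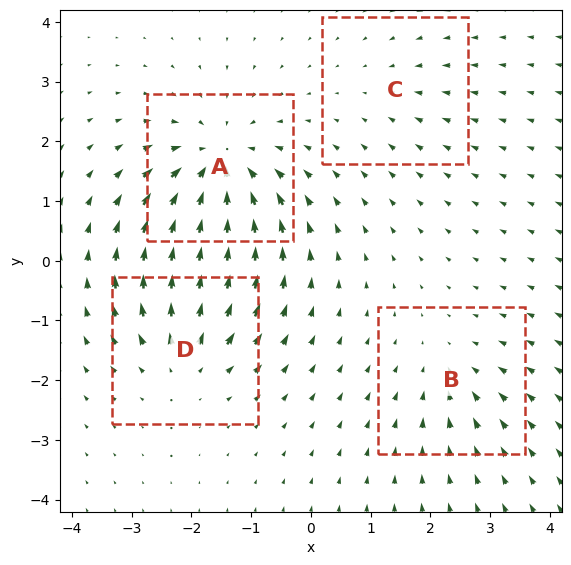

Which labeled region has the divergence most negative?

Divergence at each region's feature centre — A: about -7, B: about -3, C: about -2, D: about +5. Region A is most negative.

A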